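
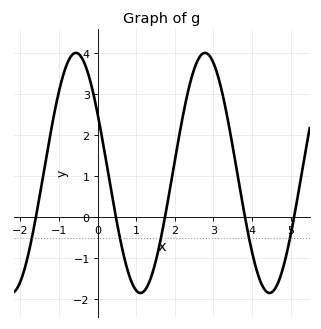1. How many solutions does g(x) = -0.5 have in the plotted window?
5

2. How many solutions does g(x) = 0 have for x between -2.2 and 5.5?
5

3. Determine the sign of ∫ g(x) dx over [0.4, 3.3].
positive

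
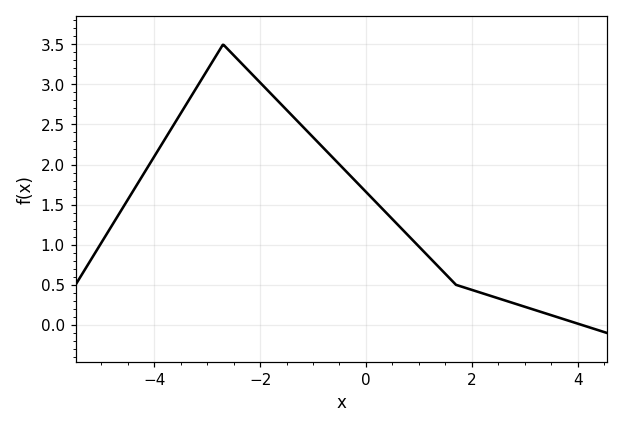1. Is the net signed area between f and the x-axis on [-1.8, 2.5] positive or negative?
positive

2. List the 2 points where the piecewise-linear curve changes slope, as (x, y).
(-2.7, 3.5); (1.7, 0.5)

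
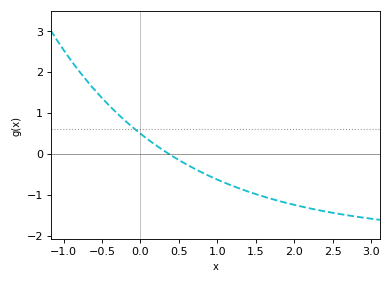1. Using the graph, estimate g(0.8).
-0.5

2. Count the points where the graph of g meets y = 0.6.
1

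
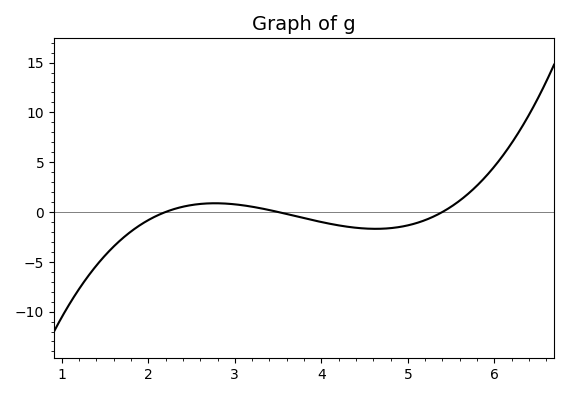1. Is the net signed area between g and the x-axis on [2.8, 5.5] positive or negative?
negative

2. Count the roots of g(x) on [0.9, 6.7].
3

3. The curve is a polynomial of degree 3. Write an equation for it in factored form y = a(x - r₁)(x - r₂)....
y = 0.8(x - 2.2)(x - 3.5)(x - 5.4)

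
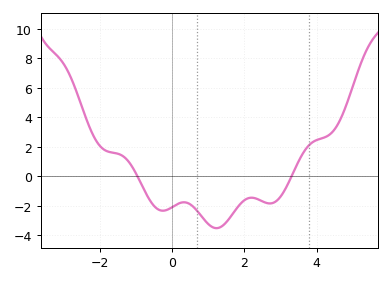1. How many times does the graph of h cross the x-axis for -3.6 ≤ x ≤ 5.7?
2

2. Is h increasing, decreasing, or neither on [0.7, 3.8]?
neither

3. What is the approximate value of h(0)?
-2.2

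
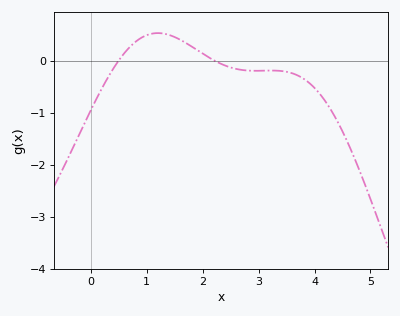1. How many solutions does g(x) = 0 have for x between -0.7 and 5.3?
2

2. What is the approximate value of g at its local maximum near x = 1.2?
0.5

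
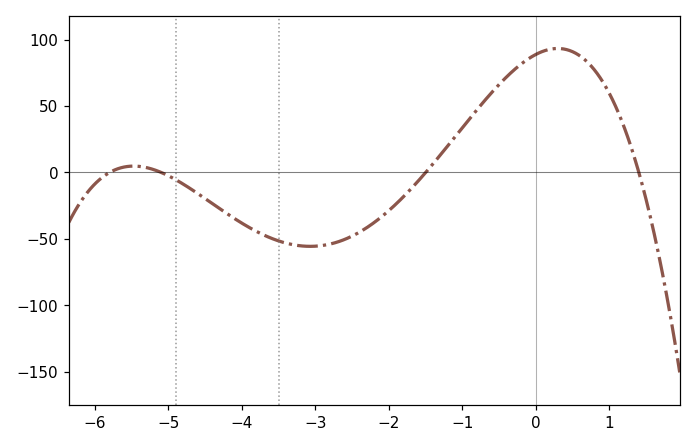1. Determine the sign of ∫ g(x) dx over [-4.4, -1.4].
negative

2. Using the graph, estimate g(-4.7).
-12.3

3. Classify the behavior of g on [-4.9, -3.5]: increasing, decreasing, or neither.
decreasing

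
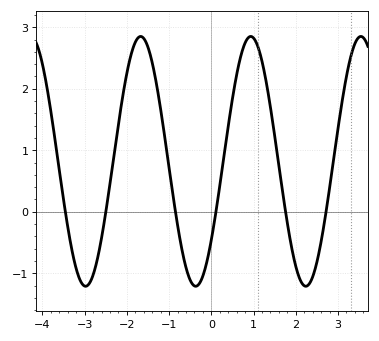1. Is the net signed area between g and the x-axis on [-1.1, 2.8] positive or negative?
positive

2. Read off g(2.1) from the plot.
-1.1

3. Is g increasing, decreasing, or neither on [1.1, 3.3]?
neither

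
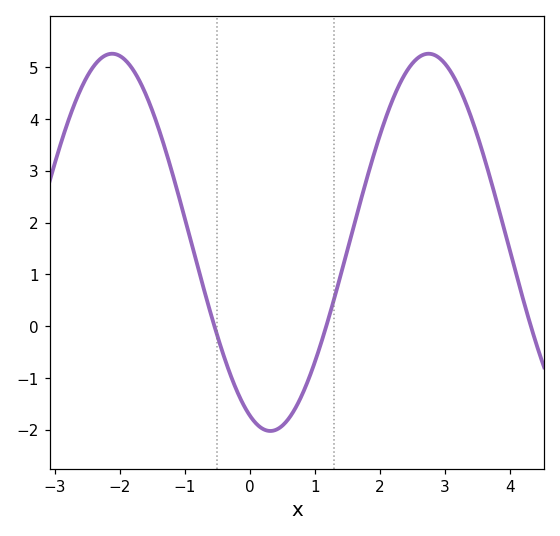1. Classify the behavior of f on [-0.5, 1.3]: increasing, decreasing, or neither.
neither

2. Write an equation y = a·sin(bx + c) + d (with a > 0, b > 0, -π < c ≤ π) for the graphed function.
y = 3.64sin(1.29x - 1.98) + 1.62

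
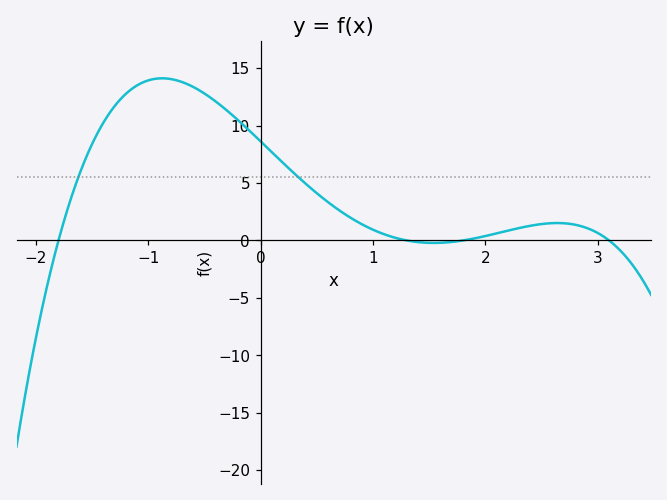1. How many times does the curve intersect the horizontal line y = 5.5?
2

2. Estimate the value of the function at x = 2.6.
1.5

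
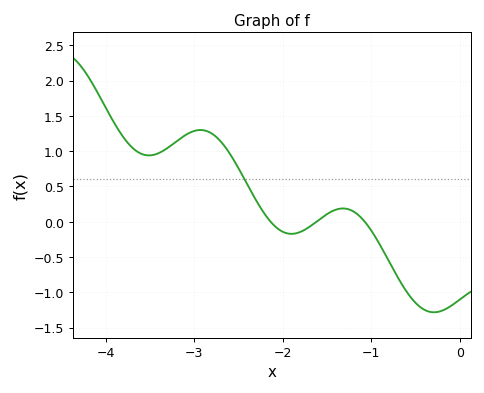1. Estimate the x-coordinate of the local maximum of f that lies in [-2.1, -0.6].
-1.32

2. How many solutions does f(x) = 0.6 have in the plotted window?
1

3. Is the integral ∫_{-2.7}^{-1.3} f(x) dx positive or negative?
positive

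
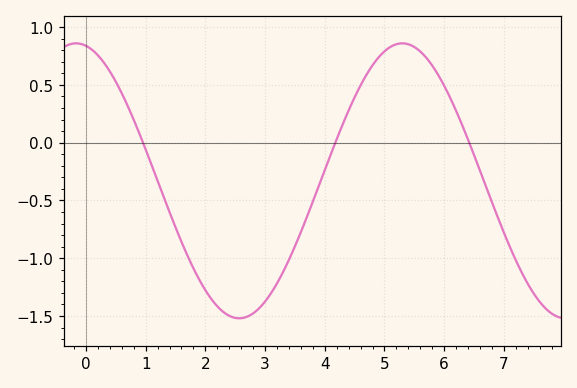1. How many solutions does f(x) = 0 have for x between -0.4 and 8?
3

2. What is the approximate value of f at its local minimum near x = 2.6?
-1.5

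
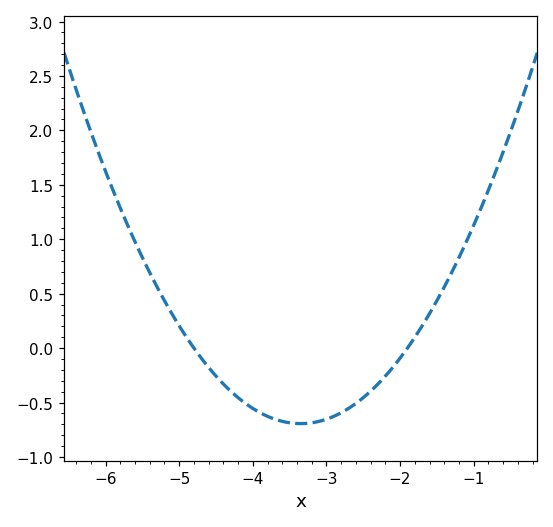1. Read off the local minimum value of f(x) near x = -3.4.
-0.694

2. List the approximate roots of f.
-4.8, -1.9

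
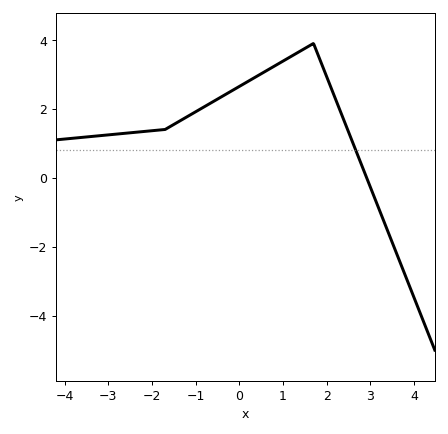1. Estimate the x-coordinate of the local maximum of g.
1.6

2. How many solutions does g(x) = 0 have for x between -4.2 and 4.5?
1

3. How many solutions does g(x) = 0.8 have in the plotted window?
1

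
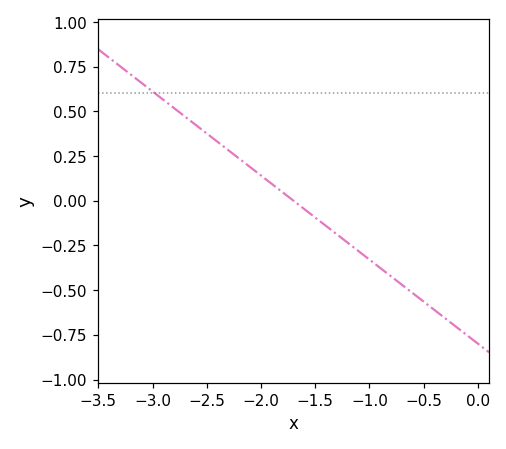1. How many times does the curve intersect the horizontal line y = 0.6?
1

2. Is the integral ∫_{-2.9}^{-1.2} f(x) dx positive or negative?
positive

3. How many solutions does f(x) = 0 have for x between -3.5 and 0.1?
1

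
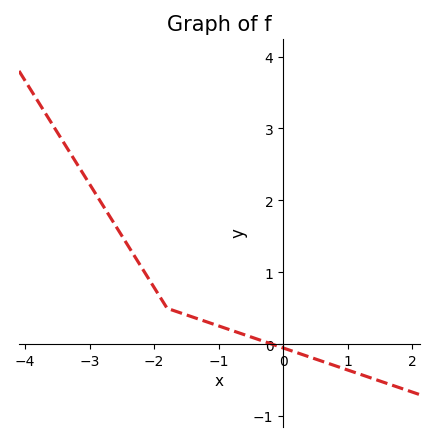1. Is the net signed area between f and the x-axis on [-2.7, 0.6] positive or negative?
positive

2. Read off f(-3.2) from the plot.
2.5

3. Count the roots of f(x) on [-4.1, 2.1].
1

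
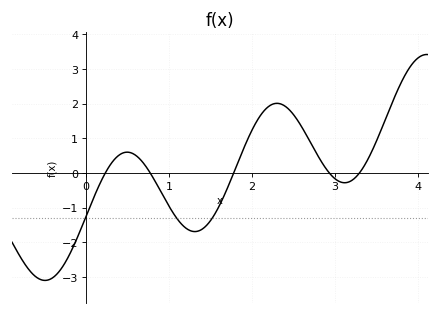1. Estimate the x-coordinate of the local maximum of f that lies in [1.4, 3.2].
2.3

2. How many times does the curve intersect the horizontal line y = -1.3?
3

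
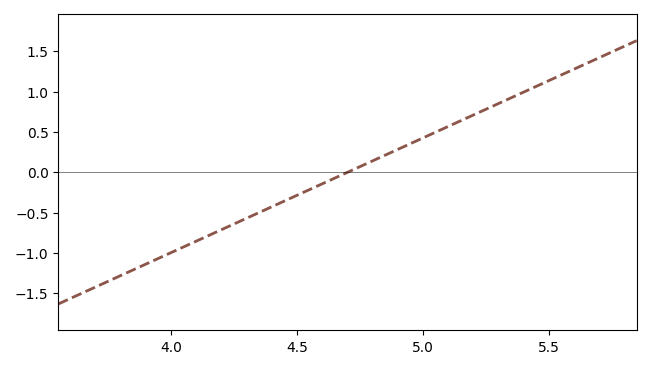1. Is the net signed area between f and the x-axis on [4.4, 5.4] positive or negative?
positive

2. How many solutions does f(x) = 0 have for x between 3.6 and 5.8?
1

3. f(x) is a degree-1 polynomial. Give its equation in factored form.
y = 1.42(x - 4.7)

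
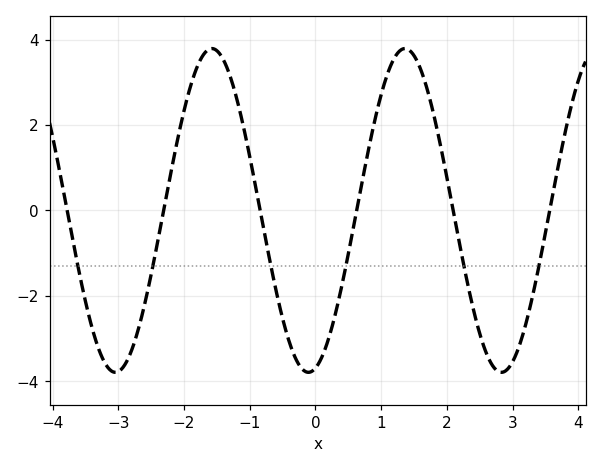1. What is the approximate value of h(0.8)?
1.37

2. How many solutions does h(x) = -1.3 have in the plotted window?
6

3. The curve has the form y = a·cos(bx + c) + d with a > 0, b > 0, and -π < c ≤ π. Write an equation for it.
y = 3.79cos(2.14x - 2.91) + 0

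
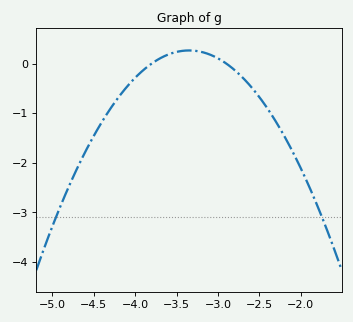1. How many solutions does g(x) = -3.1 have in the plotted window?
2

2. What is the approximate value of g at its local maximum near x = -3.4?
0.263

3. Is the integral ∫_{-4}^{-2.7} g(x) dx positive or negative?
positive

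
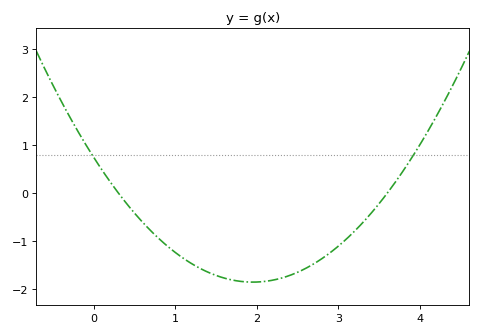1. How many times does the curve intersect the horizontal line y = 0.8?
2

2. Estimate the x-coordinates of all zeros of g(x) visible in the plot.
0.3, 3.6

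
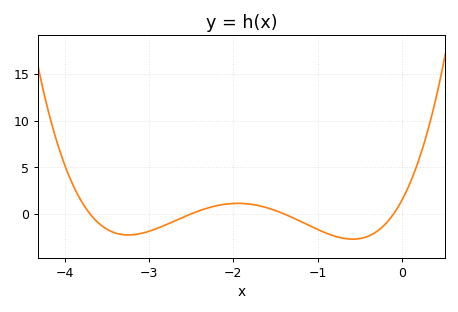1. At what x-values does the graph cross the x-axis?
-3.7, -2.5, -1.4, -0.1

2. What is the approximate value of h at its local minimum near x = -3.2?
-2.5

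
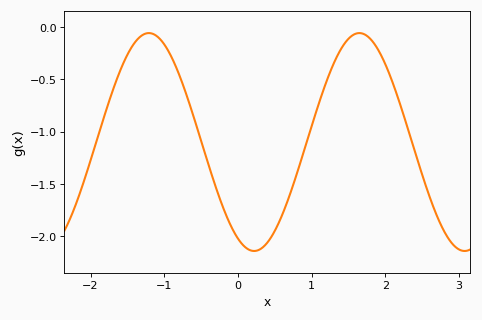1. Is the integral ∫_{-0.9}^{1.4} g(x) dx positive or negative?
negative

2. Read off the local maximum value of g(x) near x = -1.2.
-0.05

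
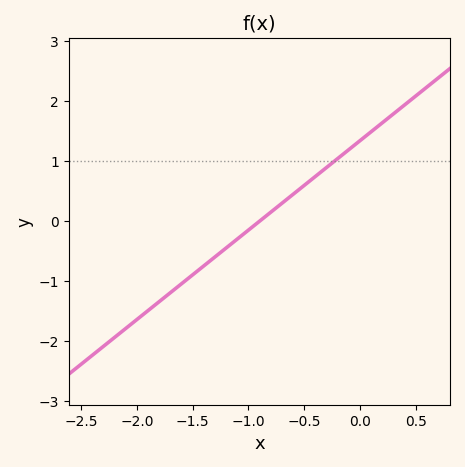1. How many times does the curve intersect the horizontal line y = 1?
1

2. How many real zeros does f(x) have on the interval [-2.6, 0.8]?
1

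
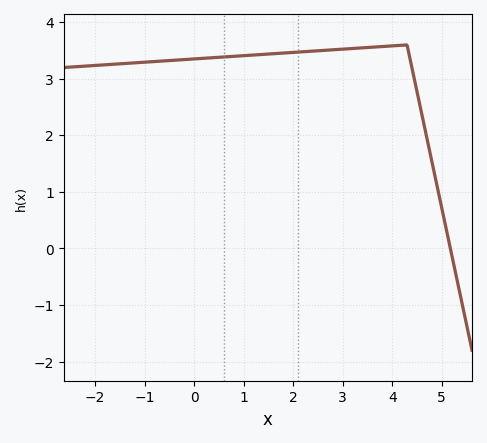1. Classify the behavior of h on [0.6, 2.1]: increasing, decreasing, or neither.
increasing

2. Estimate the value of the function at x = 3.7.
3.57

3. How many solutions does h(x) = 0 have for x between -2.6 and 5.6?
1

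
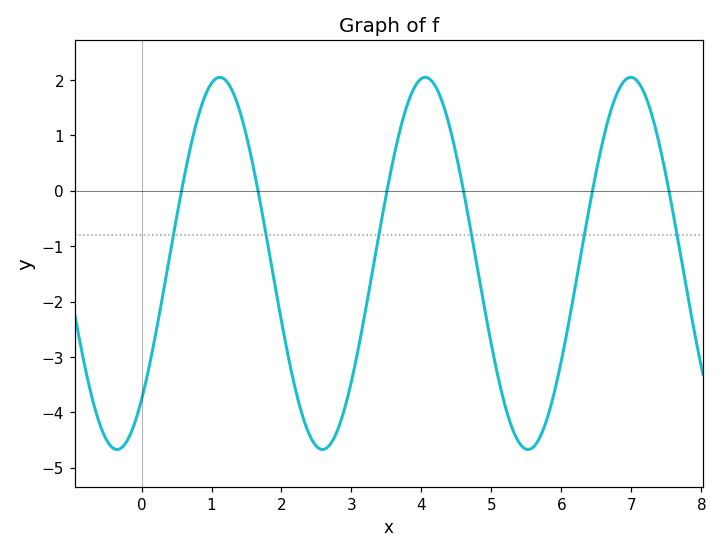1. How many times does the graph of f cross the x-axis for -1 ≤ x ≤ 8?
6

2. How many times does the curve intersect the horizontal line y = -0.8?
6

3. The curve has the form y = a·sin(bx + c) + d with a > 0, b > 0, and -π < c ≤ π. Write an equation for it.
y = 3.36sin(2.14x - 0.822) - 1.31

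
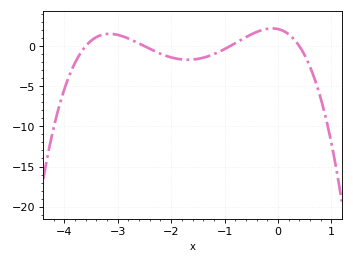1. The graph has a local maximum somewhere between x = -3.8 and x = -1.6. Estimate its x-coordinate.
-3.16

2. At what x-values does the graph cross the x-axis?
-3.6, -2.5, -0.9, 0.4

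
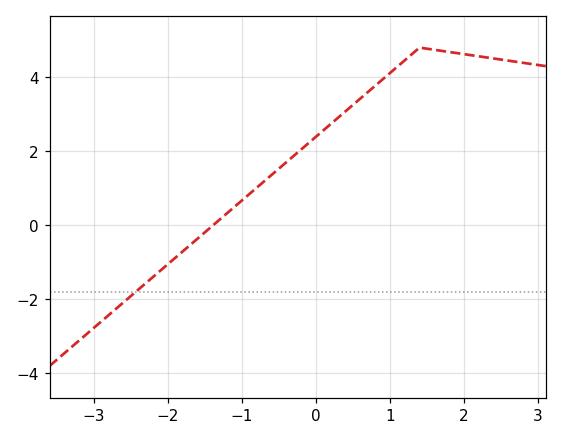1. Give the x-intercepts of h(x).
-1.4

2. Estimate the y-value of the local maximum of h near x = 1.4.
4.8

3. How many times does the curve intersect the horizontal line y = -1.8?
1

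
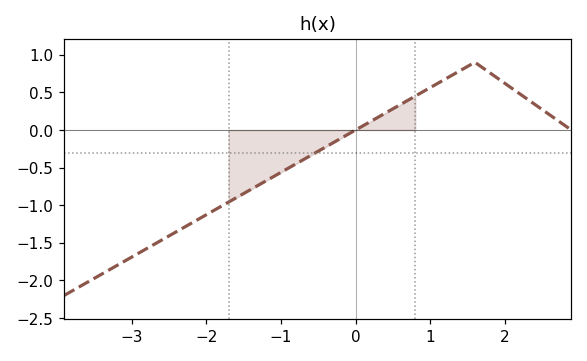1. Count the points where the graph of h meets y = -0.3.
1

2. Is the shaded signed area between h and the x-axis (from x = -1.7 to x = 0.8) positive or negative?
negative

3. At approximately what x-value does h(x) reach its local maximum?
1.6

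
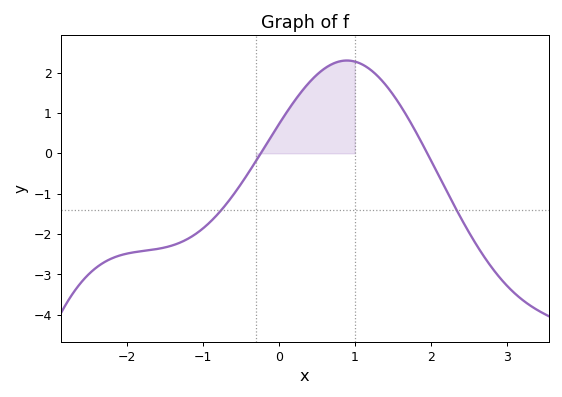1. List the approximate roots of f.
-0.2, 2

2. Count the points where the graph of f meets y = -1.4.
2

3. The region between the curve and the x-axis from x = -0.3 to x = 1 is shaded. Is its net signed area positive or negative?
positive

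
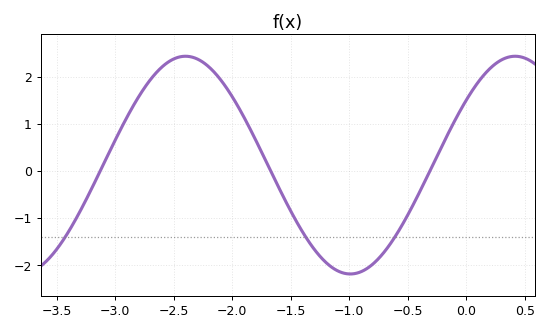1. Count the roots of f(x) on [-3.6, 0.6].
3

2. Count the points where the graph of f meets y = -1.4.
3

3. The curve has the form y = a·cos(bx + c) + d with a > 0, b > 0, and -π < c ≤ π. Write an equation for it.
y = 2.31cos(2.23x - 0.932) + 0.12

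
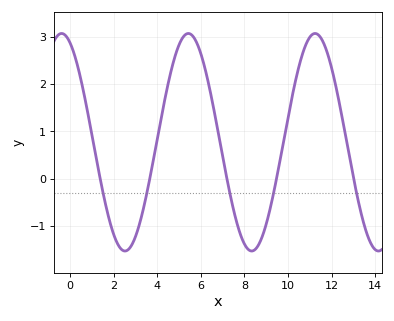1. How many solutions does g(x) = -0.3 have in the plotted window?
5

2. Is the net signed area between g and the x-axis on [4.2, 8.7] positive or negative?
positive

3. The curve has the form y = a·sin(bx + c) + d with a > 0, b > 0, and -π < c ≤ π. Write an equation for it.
y = 2.3sin(1.08x + 1.99) + 0.77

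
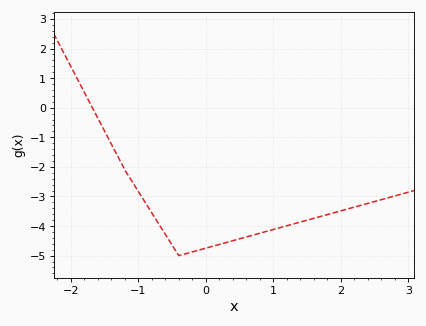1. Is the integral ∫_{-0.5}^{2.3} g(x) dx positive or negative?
negative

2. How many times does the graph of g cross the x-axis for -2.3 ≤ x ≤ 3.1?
1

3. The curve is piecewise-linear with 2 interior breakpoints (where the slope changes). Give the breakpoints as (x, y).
(-1.2, -2.1); (-0.4, -5)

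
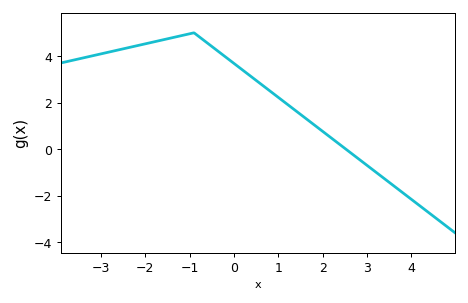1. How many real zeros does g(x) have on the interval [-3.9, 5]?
1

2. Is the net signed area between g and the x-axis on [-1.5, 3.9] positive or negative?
positive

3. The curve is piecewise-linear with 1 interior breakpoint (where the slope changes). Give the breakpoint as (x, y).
(-0.9, 5)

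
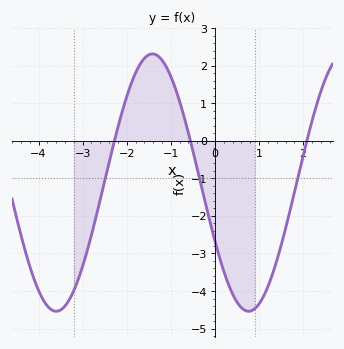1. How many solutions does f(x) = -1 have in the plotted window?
3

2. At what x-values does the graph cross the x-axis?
-2.3, -0.6, 2.1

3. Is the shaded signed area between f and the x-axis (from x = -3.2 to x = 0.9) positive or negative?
negative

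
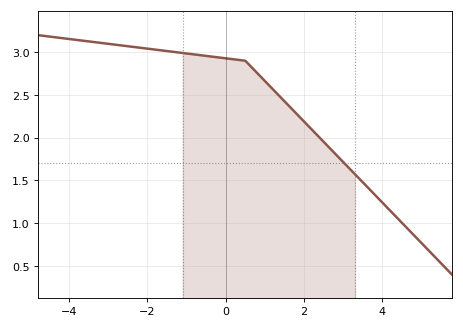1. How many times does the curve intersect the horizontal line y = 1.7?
1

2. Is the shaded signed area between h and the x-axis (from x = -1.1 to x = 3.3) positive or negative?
positive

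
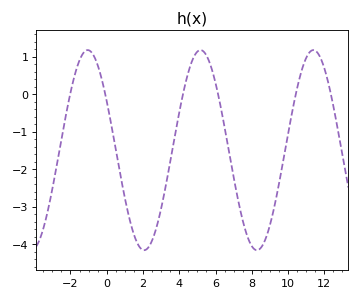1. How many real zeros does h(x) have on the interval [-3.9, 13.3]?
6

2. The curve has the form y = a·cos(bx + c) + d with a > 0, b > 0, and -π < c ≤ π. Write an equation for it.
y = 2.67cos(1x + 1.1) - 1.49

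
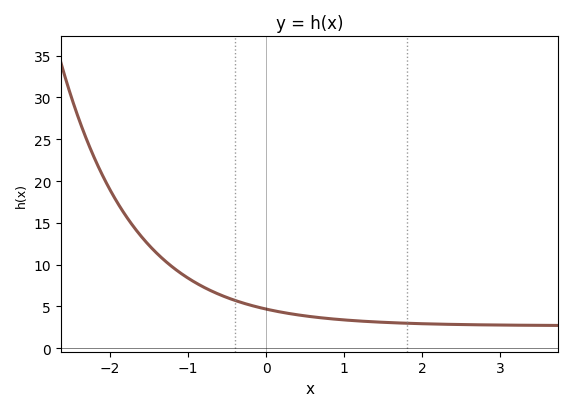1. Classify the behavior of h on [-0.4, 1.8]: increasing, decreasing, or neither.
decreasing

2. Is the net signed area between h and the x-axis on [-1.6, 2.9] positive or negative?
positive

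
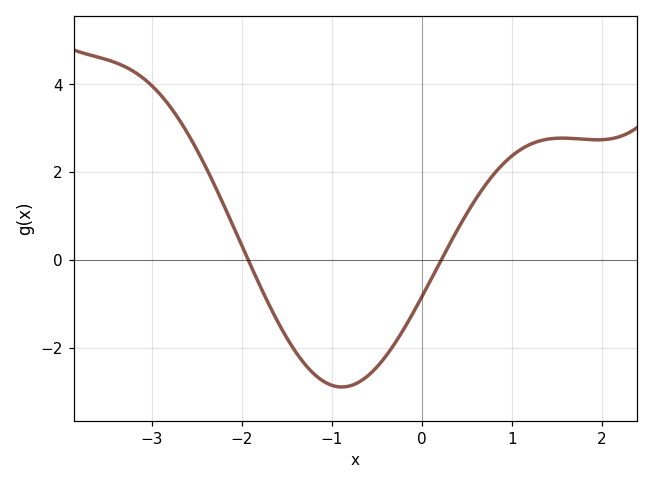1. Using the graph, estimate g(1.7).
2.76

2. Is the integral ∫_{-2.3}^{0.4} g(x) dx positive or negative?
negative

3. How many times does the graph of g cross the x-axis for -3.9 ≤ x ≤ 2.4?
2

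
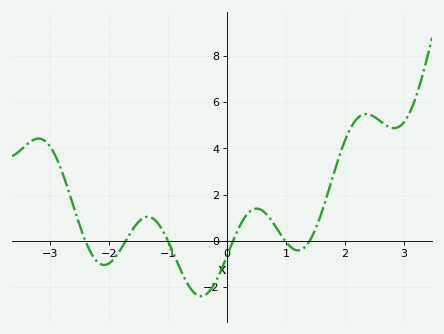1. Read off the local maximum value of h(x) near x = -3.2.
4.42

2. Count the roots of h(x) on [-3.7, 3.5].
6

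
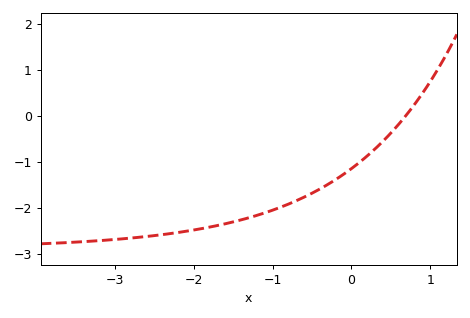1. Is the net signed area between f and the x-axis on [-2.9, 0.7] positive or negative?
negative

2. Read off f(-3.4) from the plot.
-2.7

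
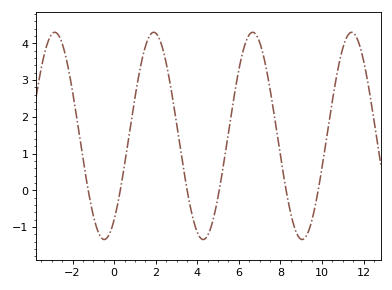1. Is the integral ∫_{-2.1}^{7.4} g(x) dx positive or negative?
positive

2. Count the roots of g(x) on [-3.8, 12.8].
6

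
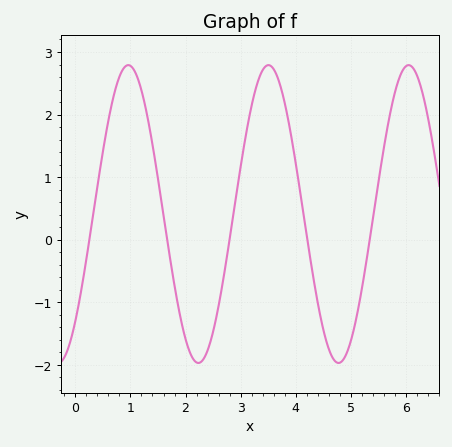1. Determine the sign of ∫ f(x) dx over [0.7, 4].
positive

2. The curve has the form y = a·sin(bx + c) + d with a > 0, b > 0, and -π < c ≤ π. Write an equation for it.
y = 2.38sin(2.5x - 0.8) + 0.41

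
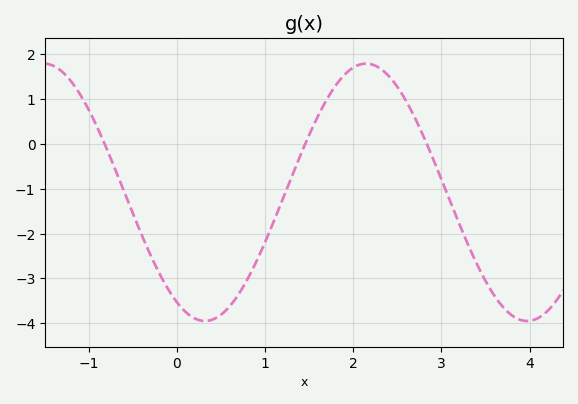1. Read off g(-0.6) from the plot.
-1.1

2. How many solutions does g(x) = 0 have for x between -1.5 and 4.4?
3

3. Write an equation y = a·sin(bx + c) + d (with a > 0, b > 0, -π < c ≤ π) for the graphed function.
y = 2.87sin(1.7x - 2.1) - 1.08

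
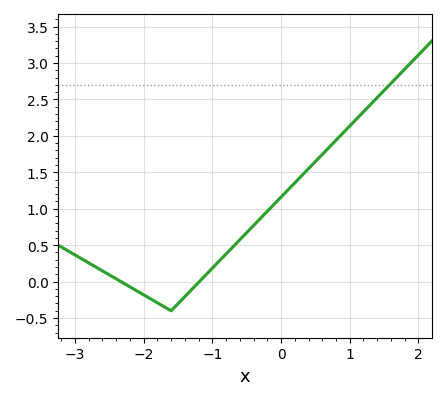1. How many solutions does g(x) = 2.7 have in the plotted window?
1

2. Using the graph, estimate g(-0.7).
0.5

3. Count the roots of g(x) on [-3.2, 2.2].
2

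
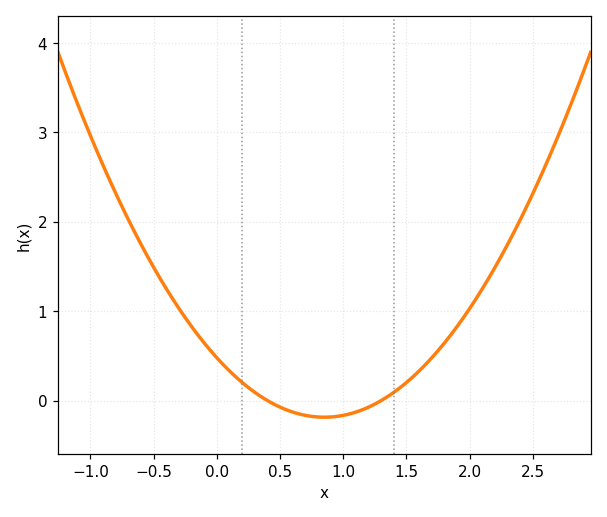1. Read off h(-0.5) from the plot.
1.49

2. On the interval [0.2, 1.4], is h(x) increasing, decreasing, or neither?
neither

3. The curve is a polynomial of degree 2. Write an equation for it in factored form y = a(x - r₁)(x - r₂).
y = 0.92(x - 0.4)(x - 1.3)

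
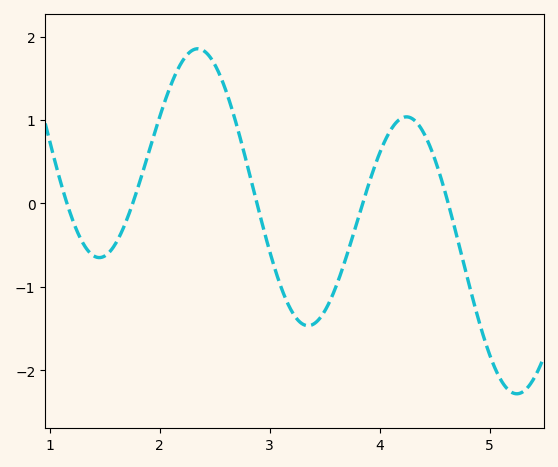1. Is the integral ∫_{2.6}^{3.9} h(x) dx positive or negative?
negative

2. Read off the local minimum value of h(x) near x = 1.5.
-0.6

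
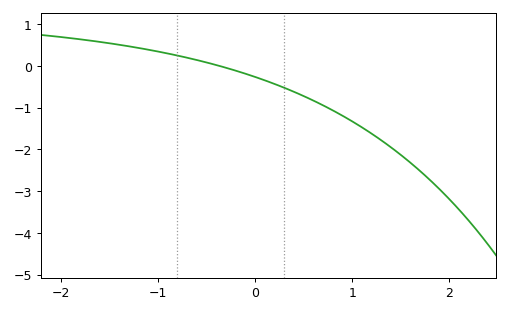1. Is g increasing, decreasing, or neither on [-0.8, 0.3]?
decreasing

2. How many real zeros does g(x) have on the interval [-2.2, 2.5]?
1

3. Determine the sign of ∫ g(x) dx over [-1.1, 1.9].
negative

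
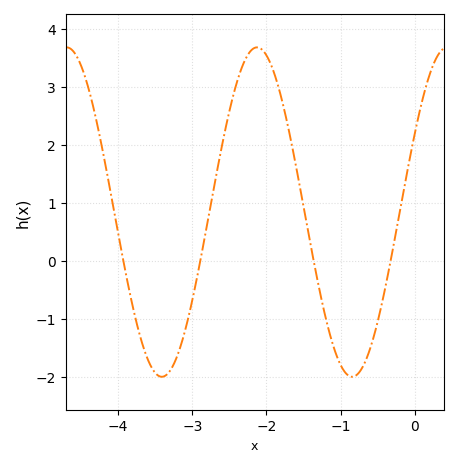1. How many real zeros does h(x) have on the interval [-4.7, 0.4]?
4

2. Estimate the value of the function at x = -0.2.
0.873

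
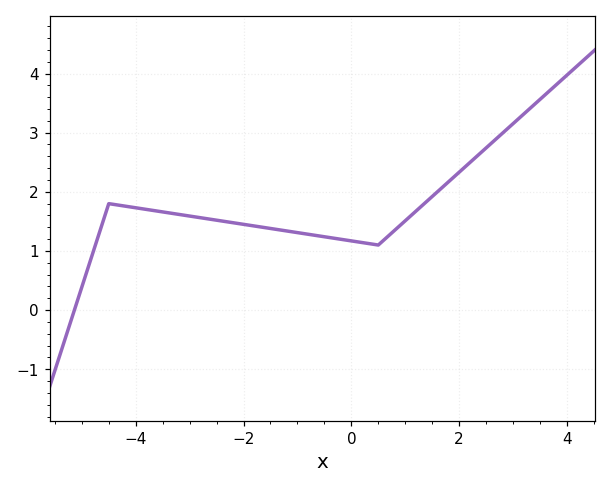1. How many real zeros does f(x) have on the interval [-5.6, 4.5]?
1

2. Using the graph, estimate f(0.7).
1.3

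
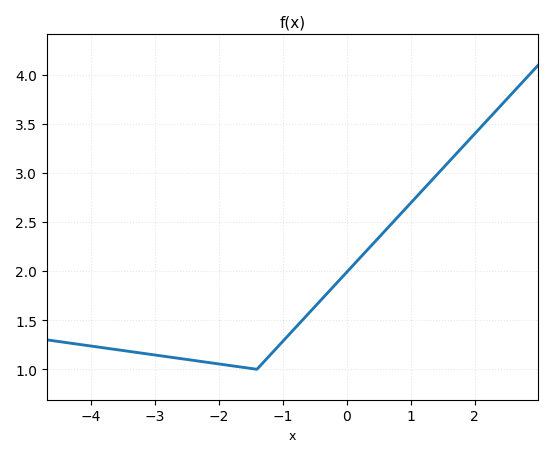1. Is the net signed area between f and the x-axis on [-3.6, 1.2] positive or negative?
positive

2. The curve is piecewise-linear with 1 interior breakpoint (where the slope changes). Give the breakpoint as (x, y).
(-1.4, 1)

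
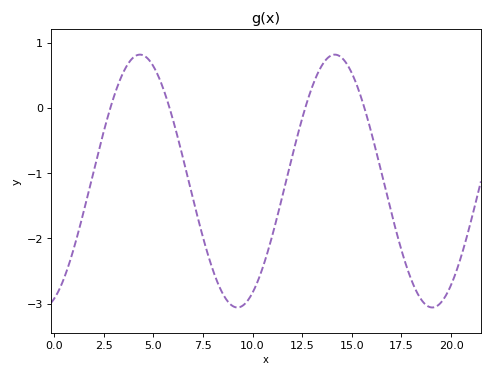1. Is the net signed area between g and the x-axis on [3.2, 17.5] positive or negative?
negative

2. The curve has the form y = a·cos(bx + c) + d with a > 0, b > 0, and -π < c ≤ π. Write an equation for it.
y = 1.94cos(0.64x - 2.8) - 1.12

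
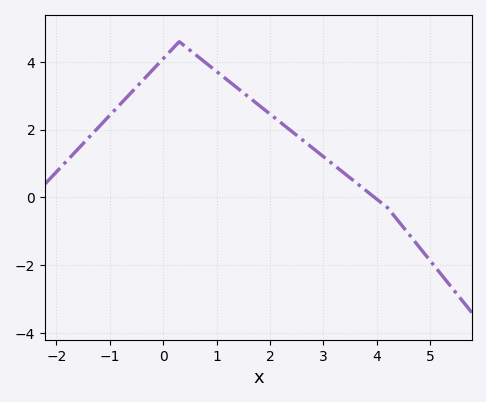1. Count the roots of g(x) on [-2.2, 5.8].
1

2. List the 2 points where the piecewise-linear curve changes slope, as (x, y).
(0.3, 4.6); (4.2, -0.3)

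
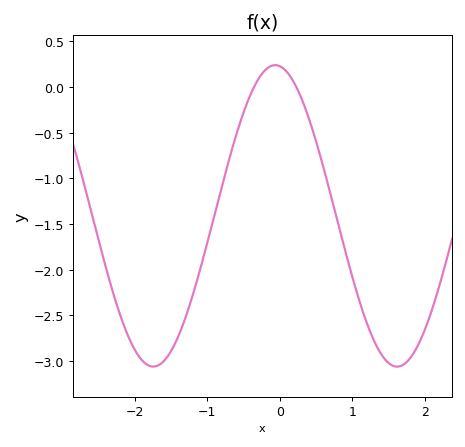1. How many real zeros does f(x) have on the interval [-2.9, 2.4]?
2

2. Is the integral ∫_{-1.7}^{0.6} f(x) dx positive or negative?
negative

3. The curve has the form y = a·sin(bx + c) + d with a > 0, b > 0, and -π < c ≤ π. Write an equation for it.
y = 1.65sin(1.87x + 1.69) - 1.41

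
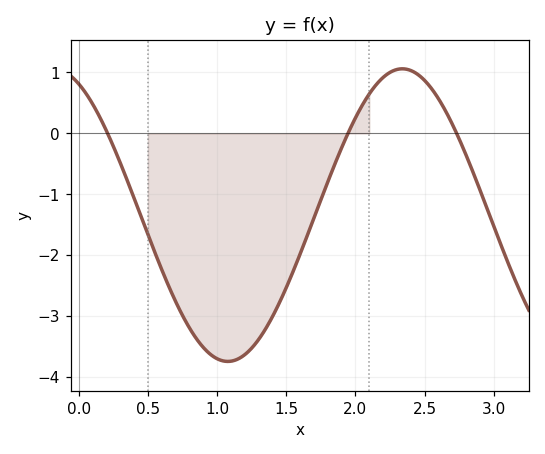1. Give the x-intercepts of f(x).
0.2, 1.95, 2.75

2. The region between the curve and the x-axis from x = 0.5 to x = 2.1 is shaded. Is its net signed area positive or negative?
negative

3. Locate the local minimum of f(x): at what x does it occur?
1.1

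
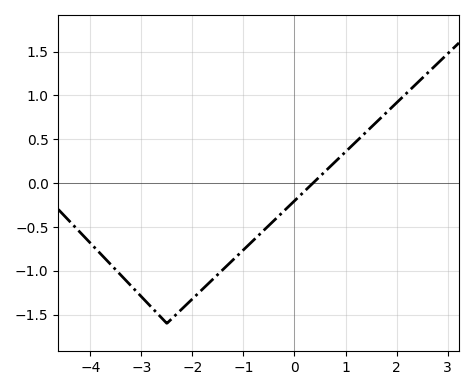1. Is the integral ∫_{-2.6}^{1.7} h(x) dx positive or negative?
negative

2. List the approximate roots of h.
0.361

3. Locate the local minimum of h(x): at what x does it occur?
-2.5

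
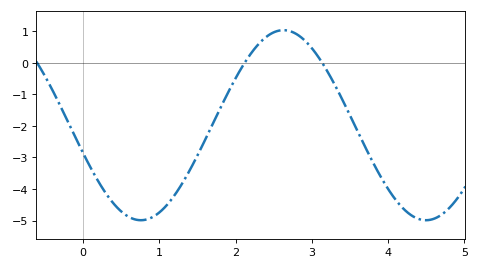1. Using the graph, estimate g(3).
0.456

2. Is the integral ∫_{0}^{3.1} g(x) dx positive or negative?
negative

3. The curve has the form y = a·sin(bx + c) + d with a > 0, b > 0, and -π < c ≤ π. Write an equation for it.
y = 3.01sin(1.68x - 2.84) - 1.98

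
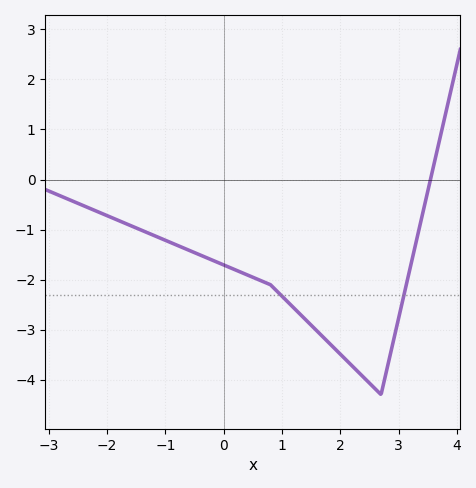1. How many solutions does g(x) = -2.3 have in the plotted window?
2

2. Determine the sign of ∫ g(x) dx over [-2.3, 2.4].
negative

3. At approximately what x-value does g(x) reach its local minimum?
2.7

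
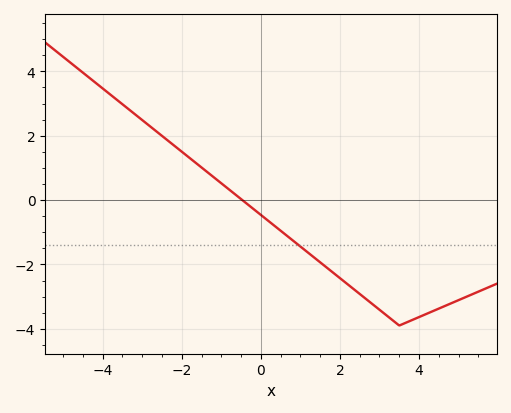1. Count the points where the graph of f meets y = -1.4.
1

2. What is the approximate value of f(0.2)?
-0.6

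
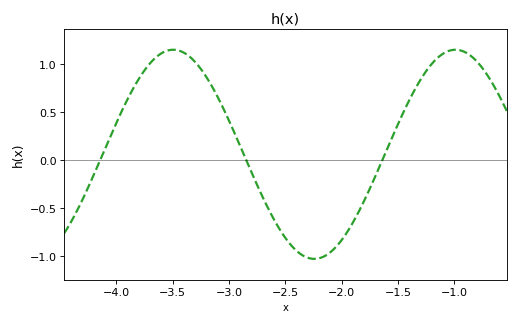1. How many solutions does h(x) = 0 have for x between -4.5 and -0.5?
3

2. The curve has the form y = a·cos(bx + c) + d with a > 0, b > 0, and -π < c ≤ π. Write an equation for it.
y = 1.09cos(2.5x + 2.5) + 0.06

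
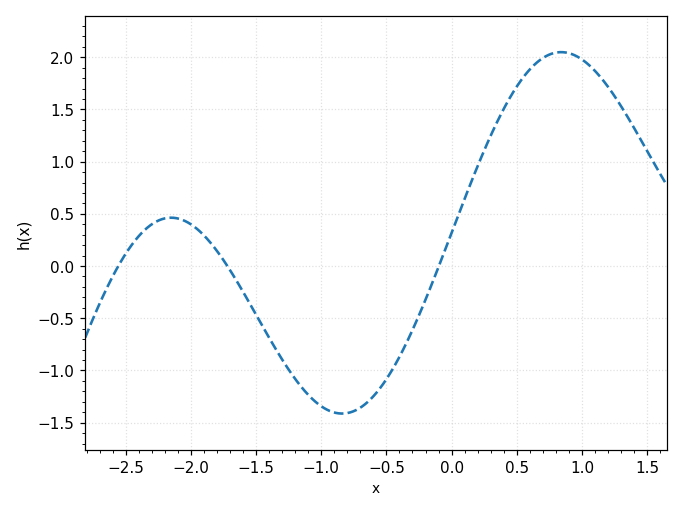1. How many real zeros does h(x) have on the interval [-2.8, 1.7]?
3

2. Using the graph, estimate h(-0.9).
-1.4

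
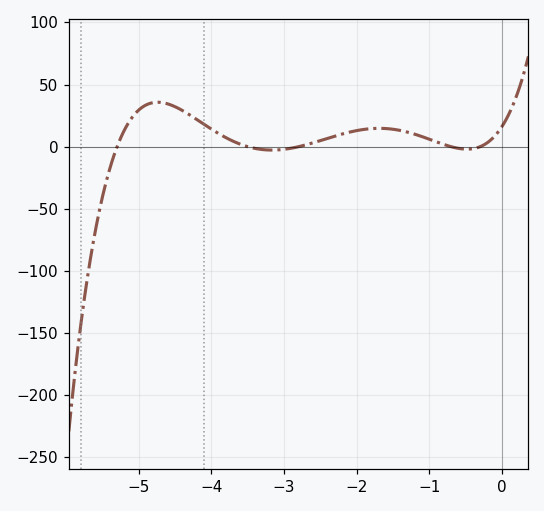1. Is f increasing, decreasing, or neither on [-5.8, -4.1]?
neither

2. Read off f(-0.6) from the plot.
0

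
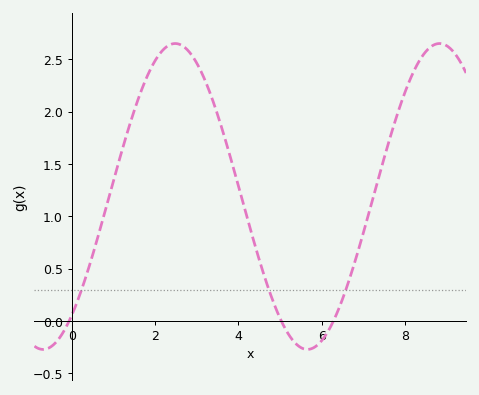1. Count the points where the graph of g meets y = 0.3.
3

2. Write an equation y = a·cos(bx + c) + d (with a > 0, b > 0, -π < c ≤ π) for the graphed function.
y = 1.46cos(0.99x - 2.46) + 1.19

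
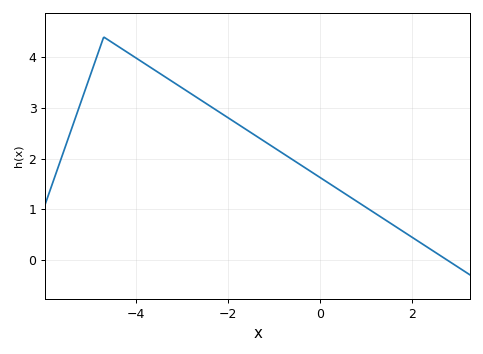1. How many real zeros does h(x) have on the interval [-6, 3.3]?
1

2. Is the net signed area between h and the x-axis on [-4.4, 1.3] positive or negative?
positive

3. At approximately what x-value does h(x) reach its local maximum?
-4.7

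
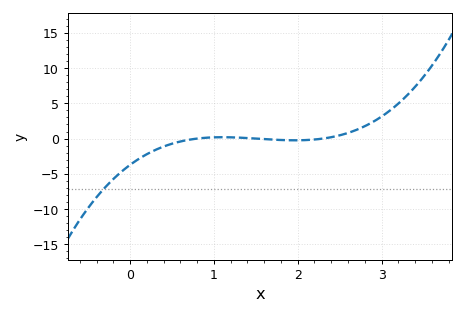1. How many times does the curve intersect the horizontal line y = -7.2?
1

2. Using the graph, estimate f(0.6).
-0.413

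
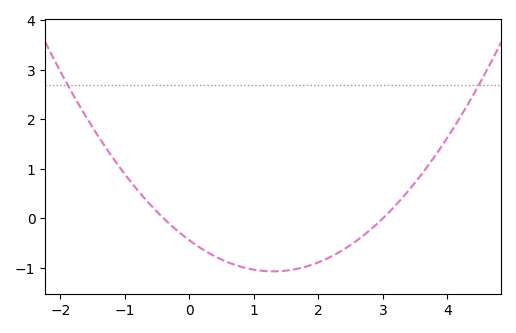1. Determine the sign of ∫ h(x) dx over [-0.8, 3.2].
negative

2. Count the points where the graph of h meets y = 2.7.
2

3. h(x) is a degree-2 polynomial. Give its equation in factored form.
y = 0.37(x + 0.4)(x - 3)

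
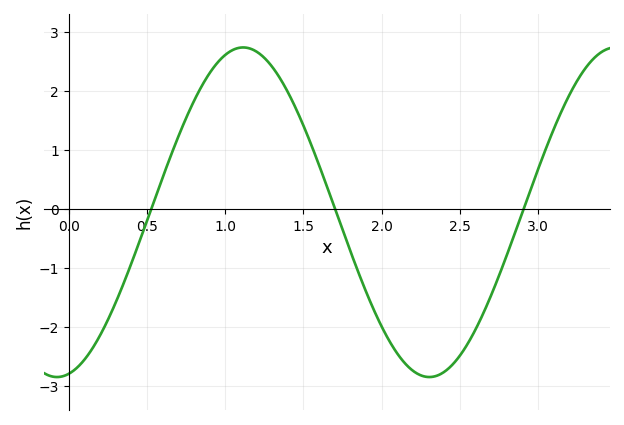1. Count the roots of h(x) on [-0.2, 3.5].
3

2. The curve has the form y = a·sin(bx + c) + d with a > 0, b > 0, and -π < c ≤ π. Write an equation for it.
y = 2.79sin(2.64x - 1.37) - 0.05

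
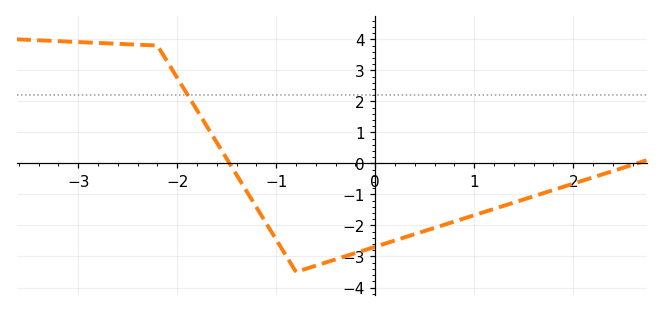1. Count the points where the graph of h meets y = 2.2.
1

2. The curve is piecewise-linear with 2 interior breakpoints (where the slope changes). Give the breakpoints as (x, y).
(-2.2, 3.8); (-0.8, -3.5)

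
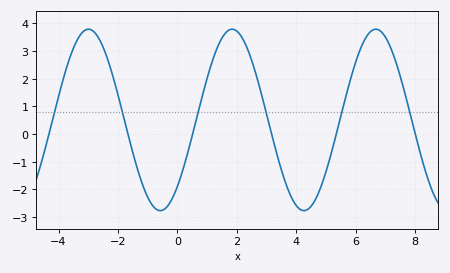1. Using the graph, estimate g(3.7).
-1.9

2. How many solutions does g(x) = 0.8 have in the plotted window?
6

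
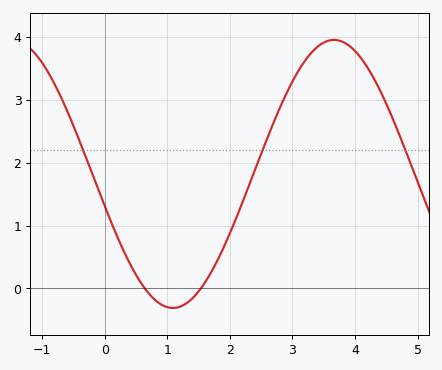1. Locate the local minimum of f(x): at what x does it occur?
1.09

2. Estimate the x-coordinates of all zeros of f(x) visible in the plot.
0.642, 1.54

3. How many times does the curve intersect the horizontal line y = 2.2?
3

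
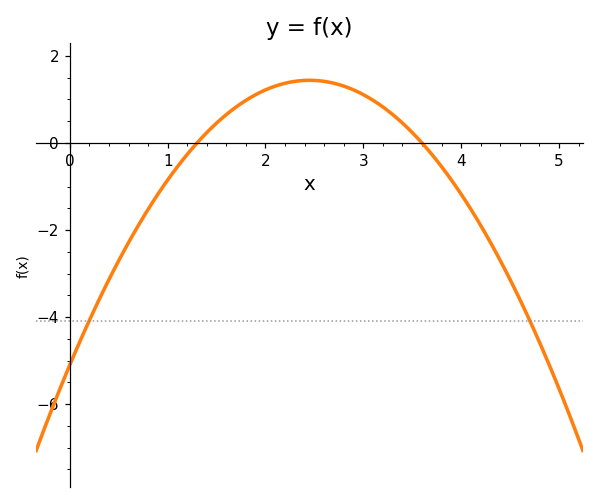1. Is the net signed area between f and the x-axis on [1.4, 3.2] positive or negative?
positive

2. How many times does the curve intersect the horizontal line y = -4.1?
2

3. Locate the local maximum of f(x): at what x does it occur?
2.45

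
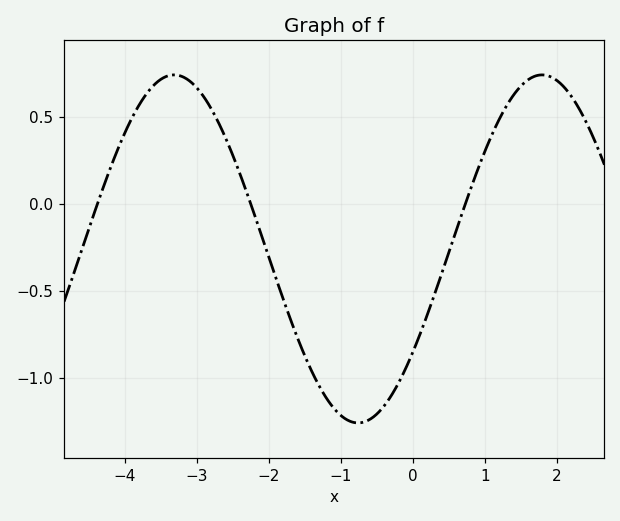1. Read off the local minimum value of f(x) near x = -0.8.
-1.26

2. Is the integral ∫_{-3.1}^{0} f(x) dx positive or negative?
negative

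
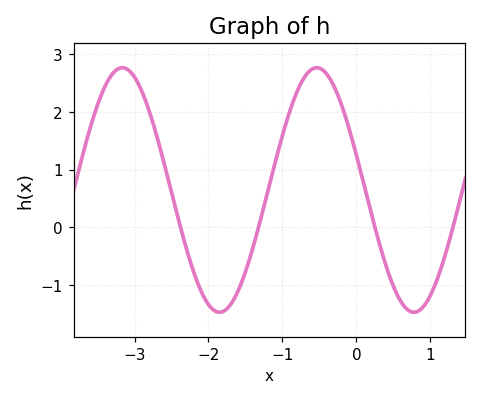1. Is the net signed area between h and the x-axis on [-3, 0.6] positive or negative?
positive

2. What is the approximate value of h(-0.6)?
2.75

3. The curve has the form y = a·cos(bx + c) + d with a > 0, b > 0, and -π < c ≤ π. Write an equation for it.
y = 2.12cos(2.39x + 1.28) + 0.65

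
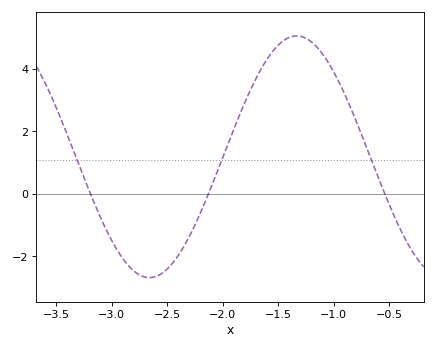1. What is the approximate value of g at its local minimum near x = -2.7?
-2.68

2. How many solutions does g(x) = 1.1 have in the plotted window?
3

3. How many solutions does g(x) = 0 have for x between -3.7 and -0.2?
3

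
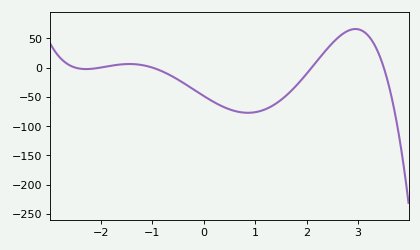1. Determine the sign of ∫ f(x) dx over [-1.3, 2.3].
negative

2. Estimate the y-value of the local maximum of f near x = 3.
65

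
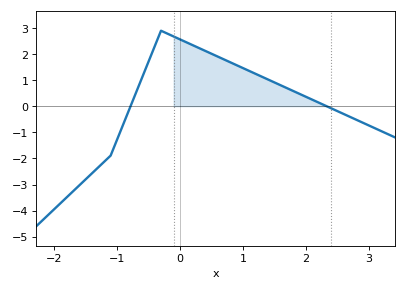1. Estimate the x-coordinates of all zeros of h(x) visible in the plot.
-0.8, 2.3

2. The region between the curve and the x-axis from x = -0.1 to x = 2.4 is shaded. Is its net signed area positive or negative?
positive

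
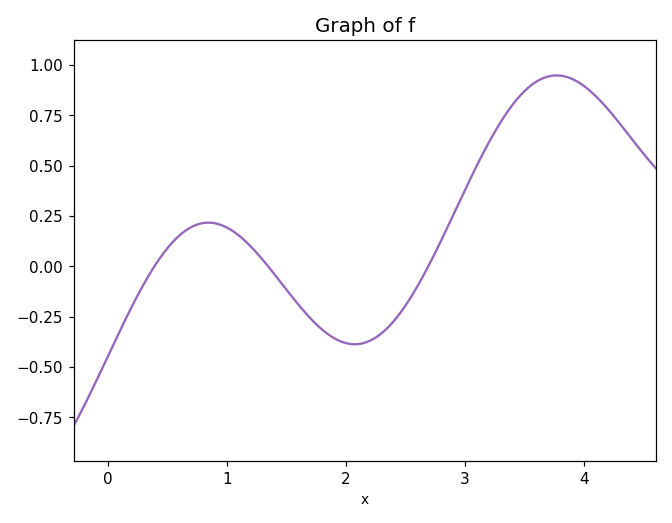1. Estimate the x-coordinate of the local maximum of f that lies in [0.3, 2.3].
0.848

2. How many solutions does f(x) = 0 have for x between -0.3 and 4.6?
3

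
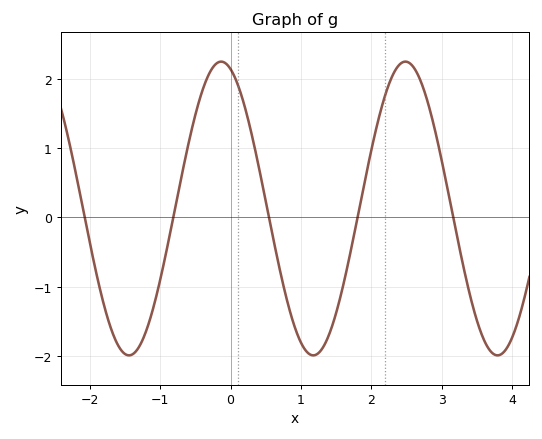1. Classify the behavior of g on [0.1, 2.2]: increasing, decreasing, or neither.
neither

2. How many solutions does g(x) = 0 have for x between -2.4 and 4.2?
5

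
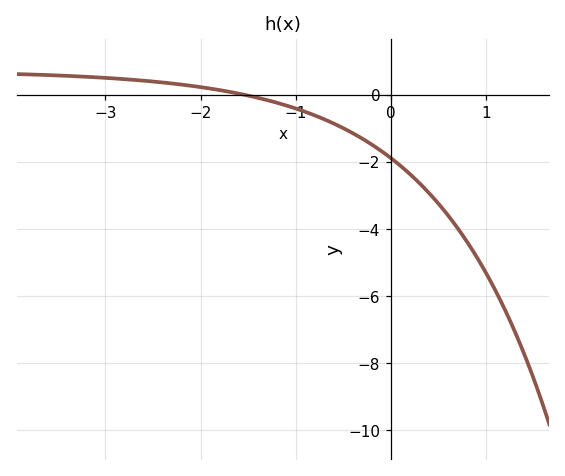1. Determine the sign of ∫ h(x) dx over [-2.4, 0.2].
negative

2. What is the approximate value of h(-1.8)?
0.2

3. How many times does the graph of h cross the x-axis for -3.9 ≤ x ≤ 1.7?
1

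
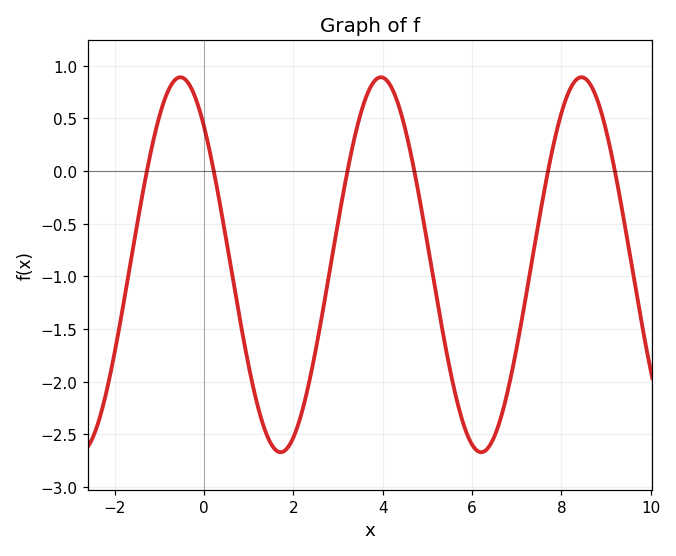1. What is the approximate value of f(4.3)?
0.7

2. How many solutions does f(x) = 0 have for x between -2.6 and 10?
6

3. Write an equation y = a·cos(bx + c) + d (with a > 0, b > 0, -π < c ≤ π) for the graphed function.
y = 1.78cos(1.4x + 0.74) - 0.89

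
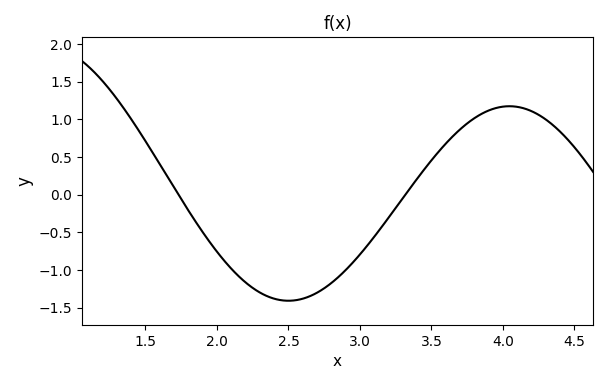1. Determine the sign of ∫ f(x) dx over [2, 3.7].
negative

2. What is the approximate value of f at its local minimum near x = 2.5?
-1.41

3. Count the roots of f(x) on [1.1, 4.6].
2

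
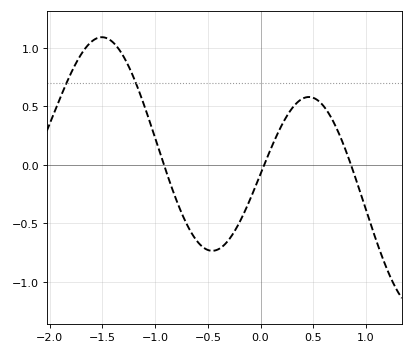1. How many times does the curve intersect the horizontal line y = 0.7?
2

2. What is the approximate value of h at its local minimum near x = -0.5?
-0.735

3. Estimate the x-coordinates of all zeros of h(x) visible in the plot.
-0.917, 0.035, 0.858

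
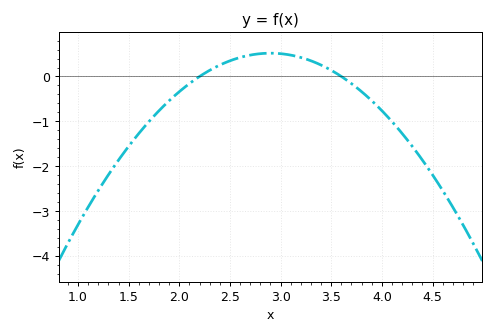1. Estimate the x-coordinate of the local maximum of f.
2.9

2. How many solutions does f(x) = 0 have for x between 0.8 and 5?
2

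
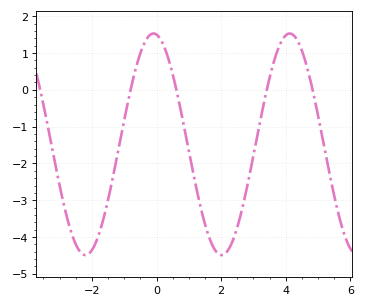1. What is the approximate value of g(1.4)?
-3.3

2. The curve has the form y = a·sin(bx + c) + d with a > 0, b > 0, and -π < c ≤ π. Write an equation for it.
y = 3.01sin(1.5x + 1.7) - 1.48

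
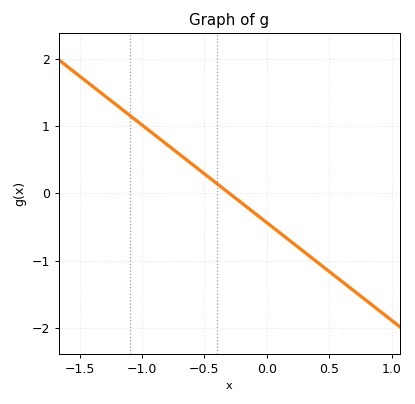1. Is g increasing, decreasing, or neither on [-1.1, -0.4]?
decreasing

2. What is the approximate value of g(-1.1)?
1.16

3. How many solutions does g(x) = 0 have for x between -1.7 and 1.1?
1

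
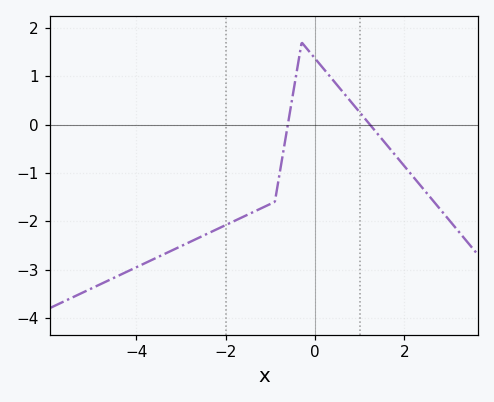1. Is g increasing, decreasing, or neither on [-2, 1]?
neither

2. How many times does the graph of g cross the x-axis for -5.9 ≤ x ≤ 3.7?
2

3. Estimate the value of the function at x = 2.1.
-1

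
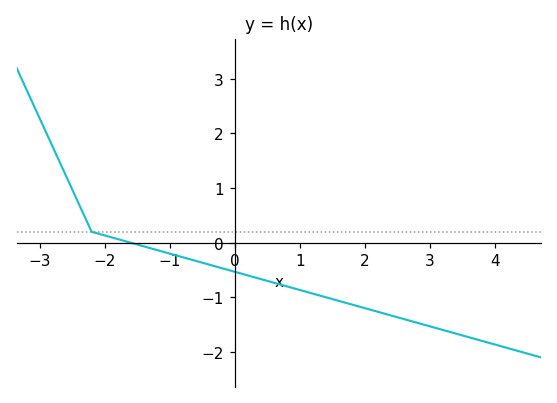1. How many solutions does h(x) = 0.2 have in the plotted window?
1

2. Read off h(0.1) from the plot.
-0.565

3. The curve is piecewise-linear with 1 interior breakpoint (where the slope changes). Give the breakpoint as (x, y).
(-2.2, 0.2)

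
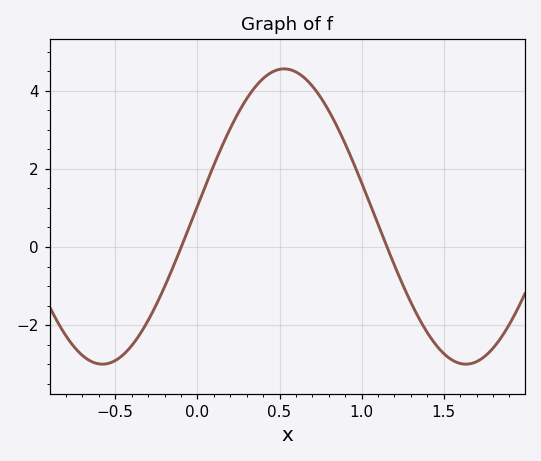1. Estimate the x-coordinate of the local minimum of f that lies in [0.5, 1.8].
1.64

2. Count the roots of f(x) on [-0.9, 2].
2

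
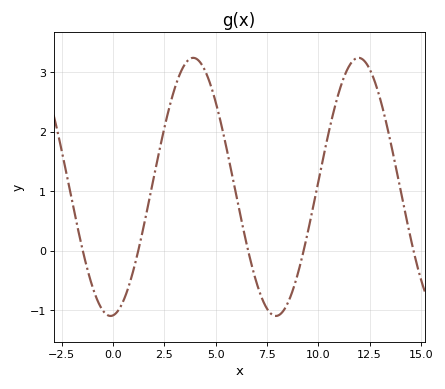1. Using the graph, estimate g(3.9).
3.24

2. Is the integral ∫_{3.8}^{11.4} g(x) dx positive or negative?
positive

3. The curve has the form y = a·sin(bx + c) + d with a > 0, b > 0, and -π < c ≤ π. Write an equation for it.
y = 2.17sin(0.78x - 1.48) + 1.07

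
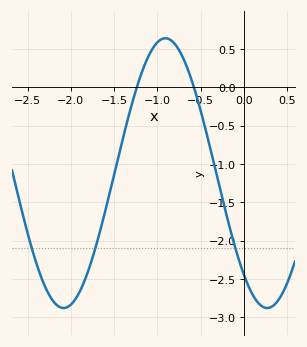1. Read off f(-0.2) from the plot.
-1.65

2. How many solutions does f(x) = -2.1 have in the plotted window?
3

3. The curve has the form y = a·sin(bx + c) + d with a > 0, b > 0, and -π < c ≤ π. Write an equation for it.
y = 1.76sin(2.7x - 2.3) - 1.12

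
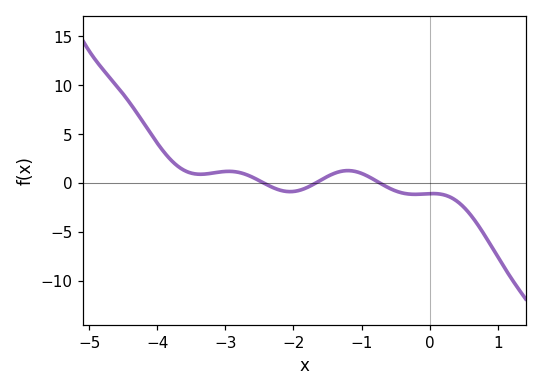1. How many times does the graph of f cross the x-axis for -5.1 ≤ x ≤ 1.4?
3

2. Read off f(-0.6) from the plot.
-0.5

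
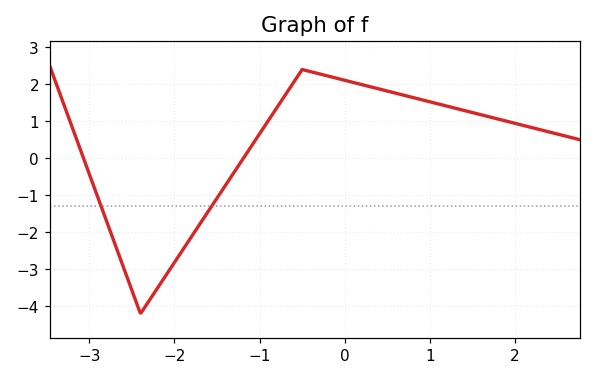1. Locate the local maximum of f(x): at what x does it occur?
-0.5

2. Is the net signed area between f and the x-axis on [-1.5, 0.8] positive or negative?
positive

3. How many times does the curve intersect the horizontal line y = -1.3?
2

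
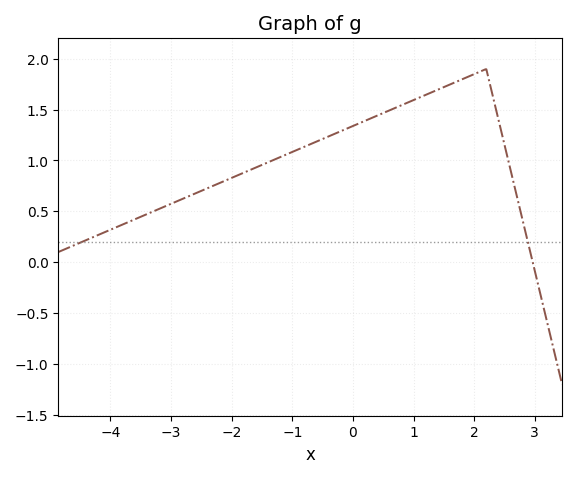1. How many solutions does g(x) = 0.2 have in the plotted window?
2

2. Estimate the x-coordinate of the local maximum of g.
2.2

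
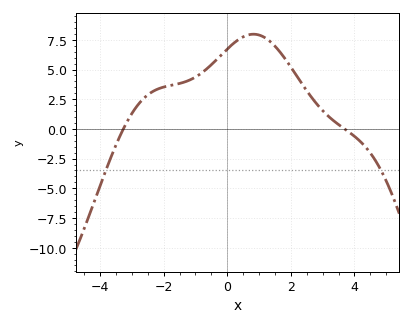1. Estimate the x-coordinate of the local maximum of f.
0.825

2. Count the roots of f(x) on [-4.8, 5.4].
2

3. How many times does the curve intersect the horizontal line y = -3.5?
2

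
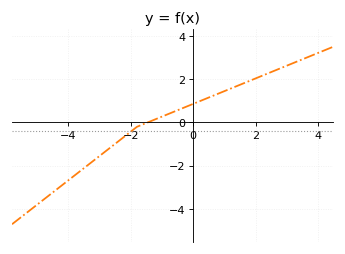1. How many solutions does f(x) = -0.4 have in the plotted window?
1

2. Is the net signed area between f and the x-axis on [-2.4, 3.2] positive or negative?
positive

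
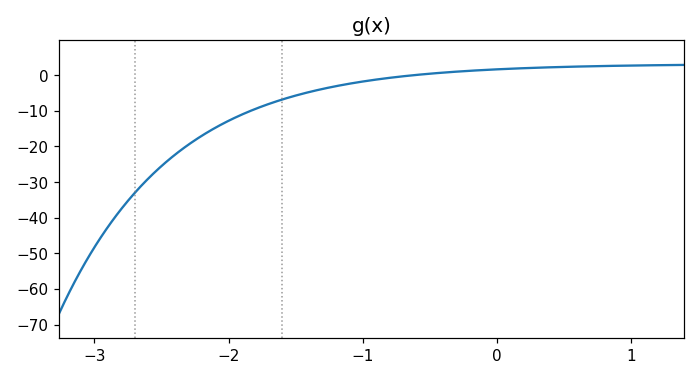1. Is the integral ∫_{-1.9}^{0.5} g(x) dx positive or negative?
negative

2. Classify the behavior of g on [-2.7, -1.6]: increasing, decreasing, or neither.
increasing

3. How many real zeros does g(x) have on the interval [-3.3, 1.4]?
1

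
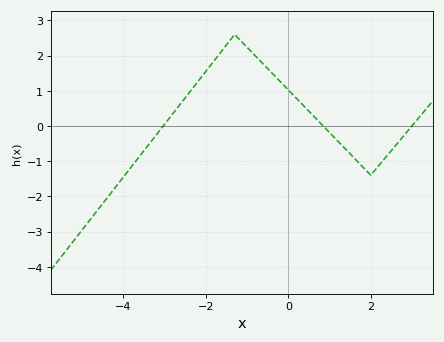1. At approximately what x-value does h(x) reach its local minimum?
2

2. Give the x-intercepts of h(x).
-3.03, 0.845, 3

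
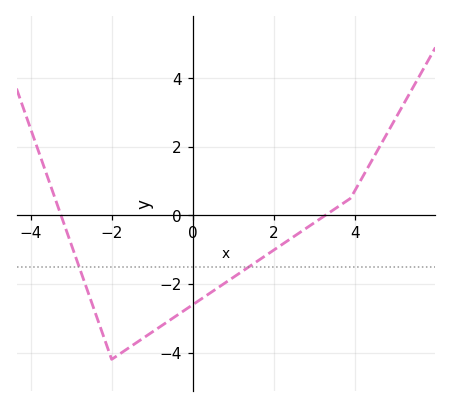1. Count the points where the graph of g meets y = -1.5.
2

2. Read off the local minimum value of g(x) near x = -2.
-4.2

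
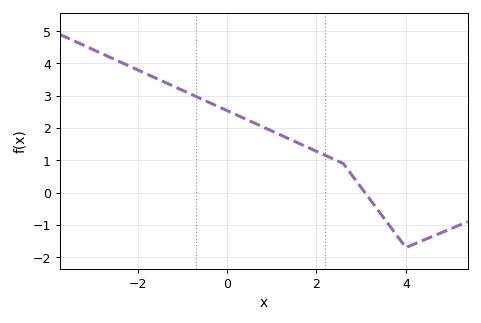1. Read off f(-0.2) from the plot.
2.66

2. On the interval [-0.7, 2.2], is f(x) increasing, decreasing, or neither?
decreasing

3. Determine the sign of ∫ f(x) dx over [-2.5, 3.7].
positive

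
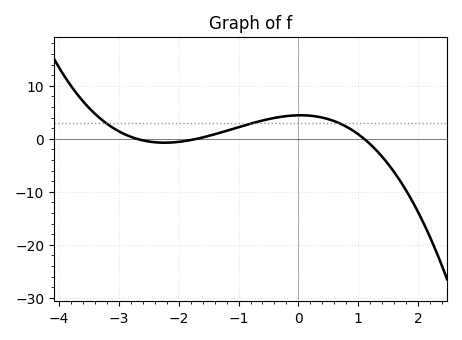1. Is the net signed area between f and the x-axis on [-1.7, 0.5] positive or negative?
positive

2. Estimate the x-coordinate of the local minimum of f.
-2.2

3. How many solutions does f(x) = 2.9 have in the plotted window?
3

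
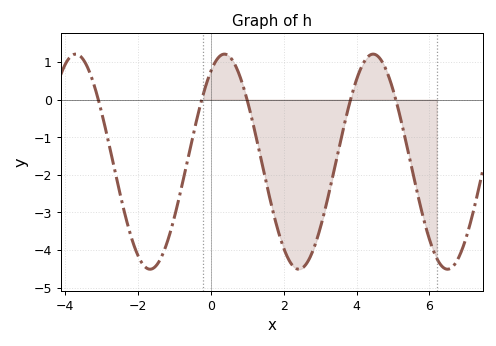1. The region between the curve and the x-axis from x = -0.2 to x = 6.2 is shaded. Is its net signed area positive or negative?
negative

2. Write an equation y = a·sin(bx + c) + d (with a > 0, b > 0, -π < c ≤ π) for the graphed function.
y = 2.86sin(1.5x + 0.99) - 1.65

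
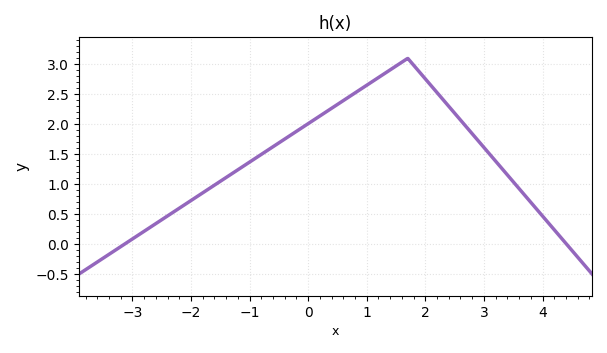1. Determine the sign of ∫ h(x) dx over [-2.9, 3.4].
positive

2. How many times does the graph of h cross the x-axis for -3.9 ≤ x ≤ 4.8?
2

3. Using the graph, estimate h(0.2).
2.15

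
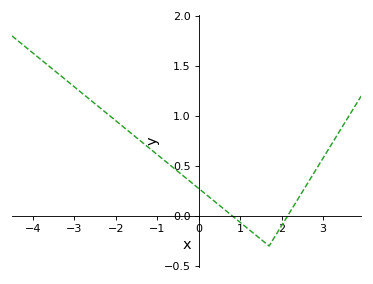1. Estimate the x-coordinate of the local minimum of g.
1.6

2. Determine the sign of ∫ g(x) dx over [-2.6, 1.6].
positive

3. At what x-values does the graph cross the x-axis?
0.8, 2.2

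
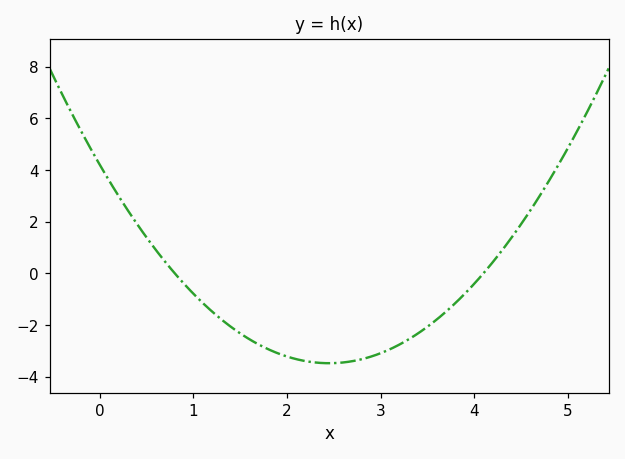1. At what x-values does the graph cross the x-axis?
0.8, 4.1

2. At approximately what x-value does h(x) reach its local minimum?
2.45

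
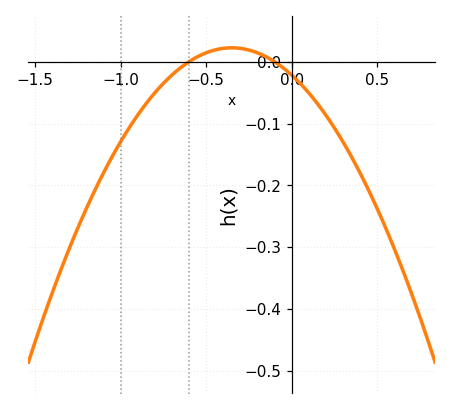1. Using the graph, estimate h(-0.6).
0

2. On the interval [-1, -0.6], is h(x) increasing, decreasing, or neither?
increasing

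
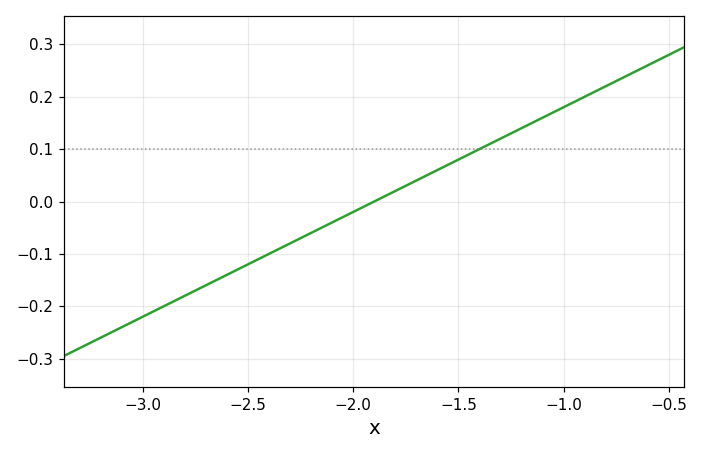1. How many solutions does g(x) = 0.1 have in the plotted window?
1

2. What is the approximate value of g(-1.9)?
0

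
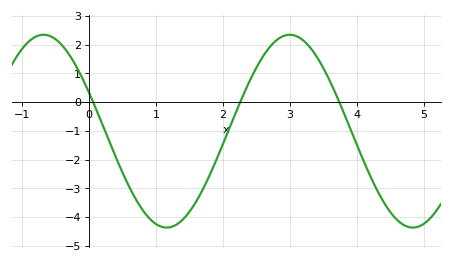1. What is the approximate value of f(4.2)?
-2.6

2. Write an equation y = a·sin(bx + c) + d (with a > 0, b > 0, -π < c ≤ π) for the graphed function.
y = 3.35sin(1.7x + 2.7) - 1.01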